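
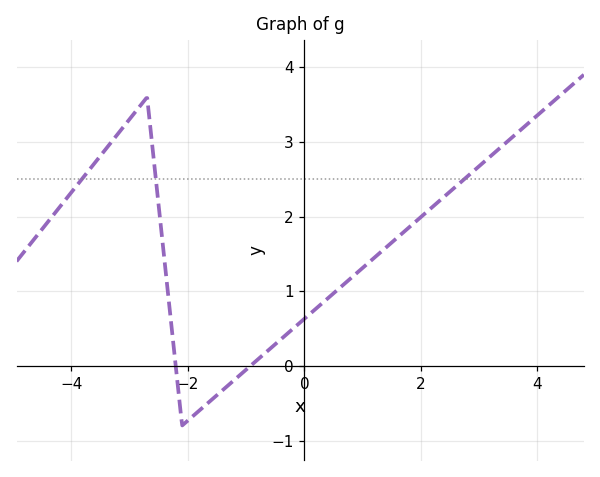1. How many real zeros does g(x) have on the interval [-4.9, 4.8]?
2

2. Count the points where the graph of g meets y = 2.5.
3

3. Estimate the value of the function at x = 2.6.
2.4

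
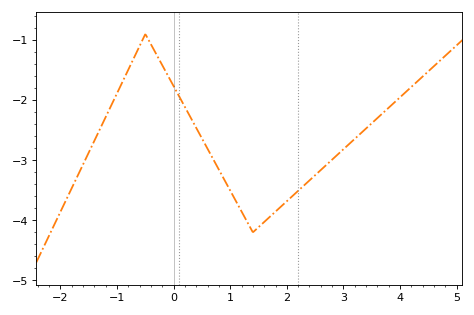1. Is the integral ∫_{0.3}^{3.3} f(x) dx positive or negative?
negative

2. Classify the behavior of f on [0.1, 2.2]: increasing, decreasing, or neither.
neither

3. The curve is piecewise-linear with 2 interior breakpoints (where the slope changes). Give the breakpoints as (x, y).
(-0.5, -0.9); (1.4, -4.2)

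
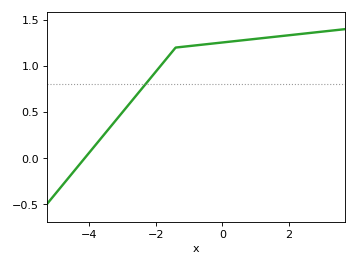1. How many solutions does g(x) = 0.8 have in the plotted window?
1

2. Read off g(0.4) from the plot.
1.25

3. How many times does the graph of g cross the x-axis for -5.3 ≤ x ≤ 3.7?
1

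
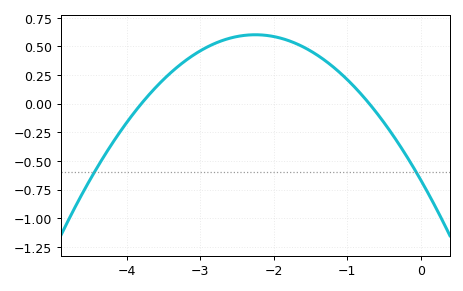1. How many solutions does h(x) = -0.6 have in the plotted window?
2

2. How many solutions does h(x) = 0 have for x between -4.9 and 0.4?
2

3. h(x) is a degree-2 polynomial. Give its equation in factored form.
y = -0.25(x + 3.8)(x + 0.7)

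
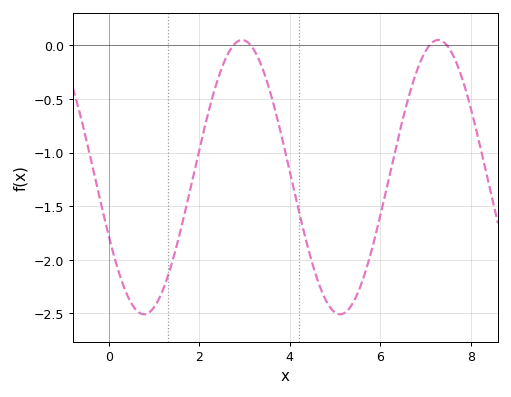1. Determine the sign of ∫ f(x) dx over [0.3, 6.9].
negative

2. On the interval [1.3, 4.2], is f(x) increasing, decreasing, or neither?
neither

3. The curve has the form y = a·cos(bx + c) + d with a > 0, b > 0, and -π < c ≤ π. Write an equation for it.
y = 1.28cos(1.4x + 2) - 1.23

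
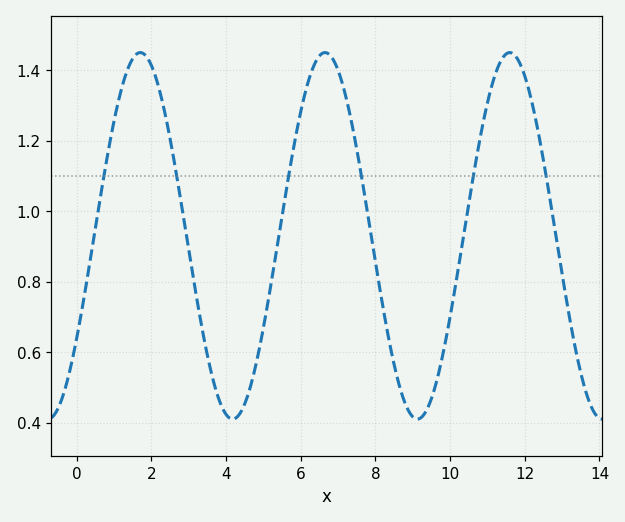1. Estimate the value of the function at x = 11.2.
1.38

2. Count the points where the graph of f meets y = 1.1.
6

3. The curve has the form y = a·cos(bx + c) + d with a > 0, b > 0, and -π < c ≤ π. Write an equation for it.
y = 0.52cos(1.3x - 2.2) + 0.93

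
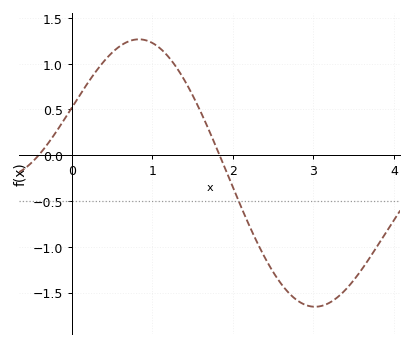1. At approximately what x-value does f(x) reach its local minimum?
3.02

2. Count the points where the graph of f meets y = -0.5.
1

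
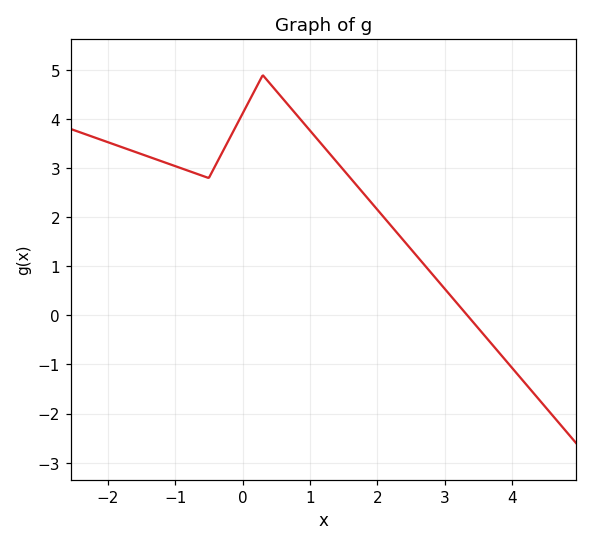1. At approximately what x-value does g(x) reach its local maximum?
0.3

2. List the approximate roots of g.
3.3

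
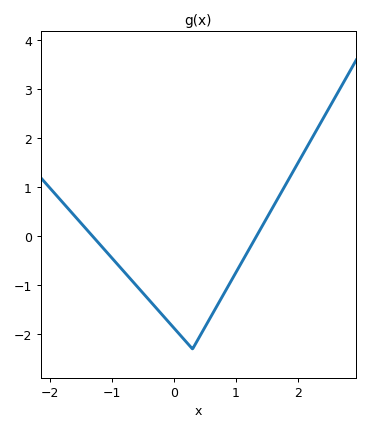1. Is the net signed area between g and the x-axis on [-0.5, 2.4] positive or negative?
negative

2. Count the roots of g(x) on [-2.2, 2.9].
2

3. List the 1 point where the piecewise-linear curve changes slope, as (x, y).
(0.3, -2.3)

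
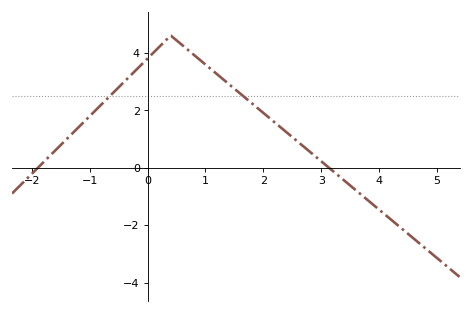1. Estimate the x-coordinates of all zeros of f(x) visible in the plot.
-1.8, 3.2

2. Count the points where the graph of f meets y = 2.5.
2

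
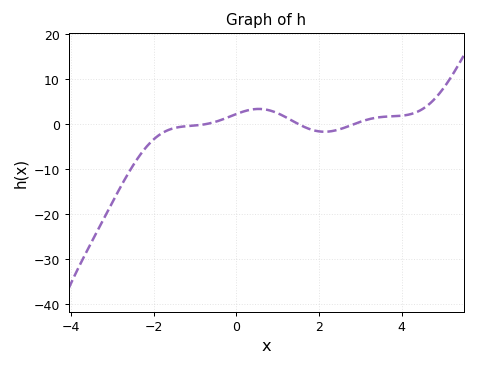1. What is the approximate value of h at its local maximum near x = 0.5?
3.38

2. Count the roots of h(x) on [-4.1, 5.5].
3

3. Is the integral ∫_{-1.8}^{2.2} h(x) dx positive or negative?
positive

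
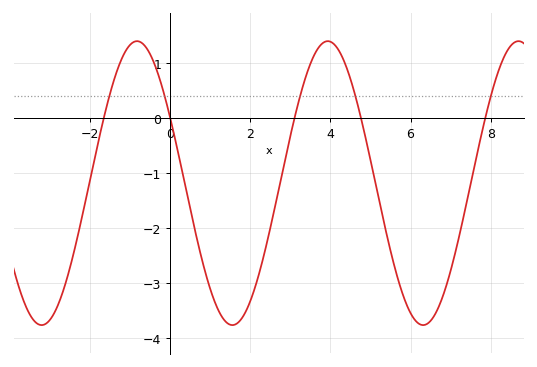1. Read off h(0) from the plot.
0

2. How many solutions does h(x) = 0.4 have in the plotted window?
5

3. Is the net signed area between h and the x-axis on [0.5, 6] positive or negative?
negative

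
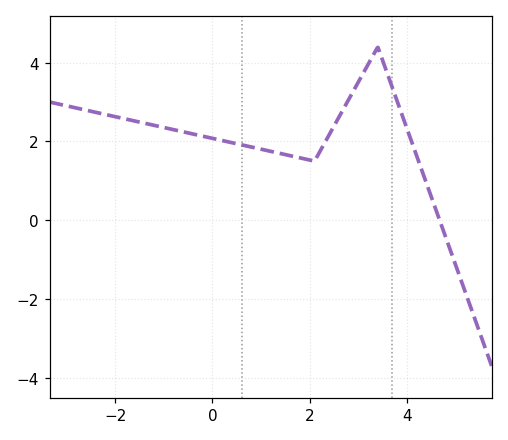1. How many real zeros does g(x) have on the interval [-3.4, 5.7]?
1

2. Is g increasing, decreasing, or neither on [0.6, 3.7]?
neither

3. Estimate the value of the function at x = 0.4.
1.97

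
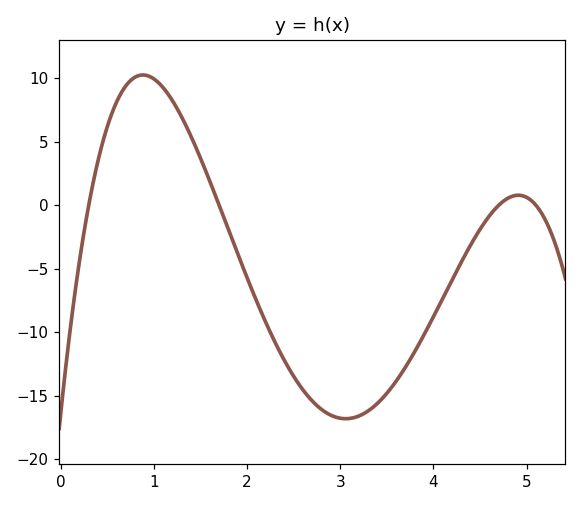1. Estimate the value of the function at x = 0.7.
9.43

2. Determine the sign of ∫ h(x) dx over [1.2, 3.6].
negative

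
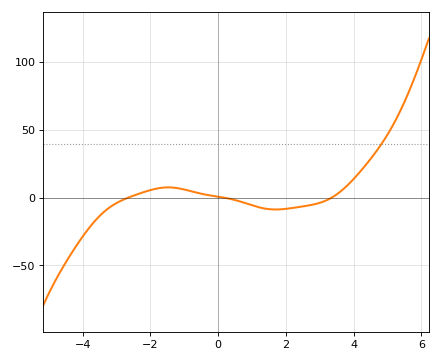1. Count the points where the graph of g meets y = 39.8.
1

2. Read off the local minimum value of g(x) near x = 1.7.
-10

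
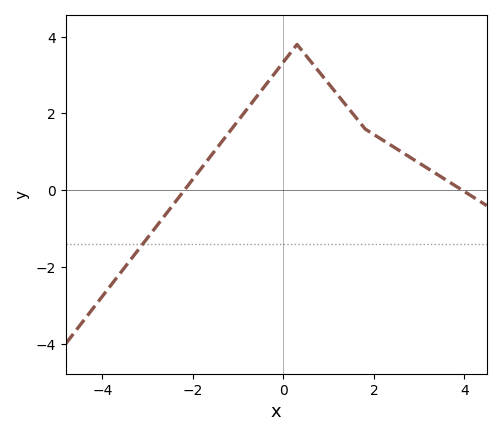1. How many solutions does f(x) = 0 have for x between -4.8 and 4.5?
2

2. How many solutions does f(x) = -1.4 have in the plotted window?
1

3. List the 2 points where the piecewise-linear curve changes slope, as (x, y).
(0.3, 3.8); (1.8, 1.6)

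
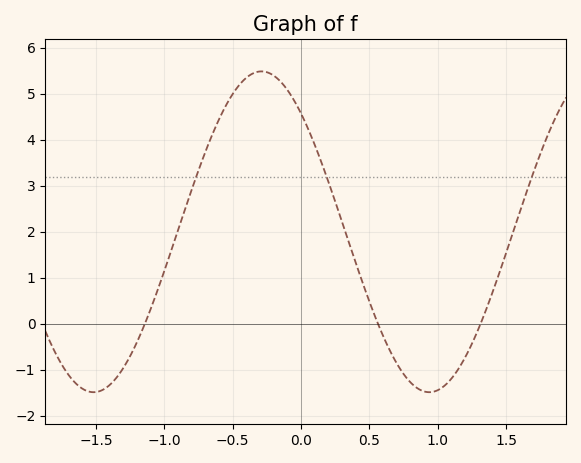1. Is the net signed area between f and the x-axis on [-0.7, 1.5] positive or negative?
positive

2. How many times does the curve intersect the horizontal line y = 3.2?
3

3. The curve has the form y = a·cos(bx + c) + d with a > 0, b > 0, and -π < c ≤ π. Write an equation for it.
y = 3.49cos(2.56x + 0.742) + 2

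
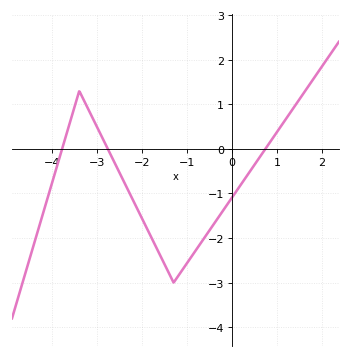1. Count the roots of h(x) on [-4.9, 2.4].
3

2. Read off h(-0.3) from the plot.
-1.53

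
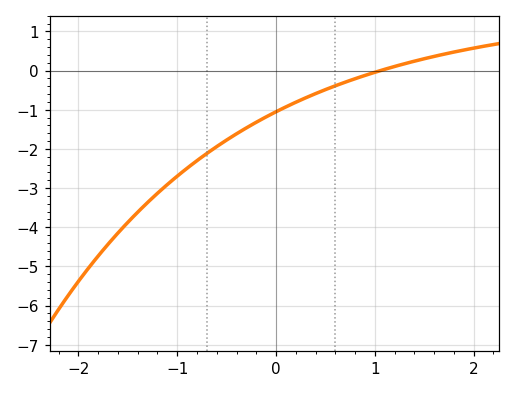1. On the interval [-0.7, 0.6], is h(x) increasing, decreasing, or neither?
increasing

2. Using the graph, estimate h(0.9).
-0.1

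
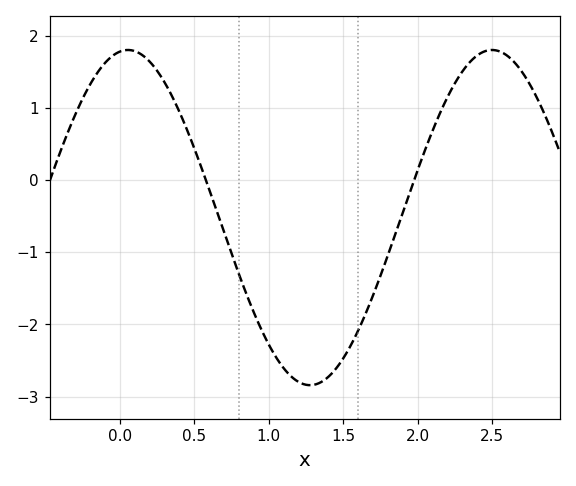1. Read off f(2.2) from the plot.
1.15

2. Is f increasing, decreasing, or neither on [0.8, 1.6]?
neither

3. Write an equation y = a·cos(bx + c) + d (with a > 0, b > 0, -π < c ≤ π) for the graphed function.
y = 2.32cos(2.57x - 0.14) - 0.52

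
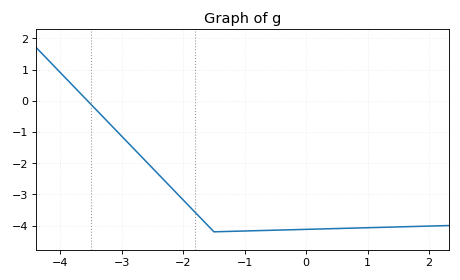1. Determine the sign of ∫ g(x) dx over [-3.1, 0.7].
negative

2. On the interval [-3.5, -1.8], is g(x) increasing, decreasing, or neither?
decreasing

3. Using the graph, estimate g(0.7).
-4.08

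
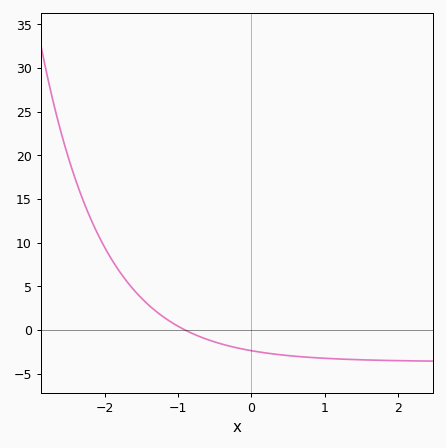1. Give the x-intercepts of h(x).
-0.907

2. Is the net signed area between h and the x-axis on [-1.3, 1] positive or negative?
negative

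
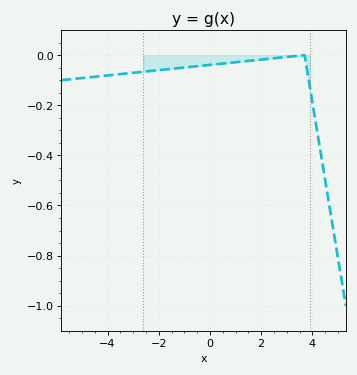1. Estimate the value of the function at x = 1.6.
-0.02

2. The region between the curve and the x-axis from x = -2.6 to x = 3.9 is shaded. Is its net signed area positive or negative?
negative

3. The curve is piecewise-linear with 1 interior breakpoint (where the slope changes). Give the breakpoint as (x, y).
(3.7, 0)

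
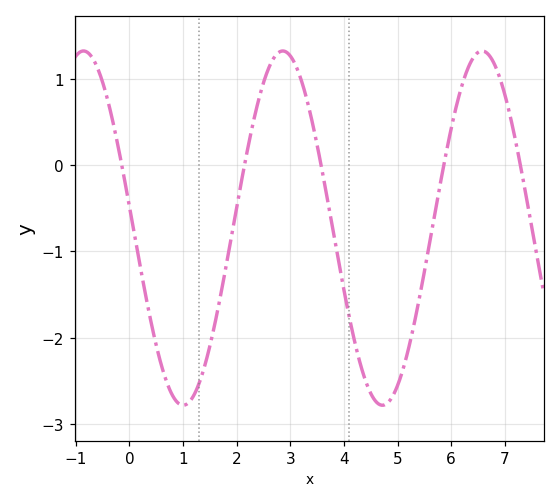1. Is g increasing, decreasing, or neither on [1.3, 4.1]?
neither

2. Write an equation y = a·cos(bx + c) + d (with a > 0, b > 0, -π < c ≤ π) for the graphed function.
y = 2.05cos(1.7x + 1.5) - 0.73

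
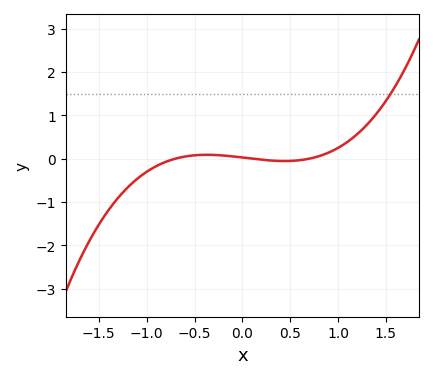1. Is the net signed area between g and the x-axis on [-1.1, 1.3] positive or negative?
positive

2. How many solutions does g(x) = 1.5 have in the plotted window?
1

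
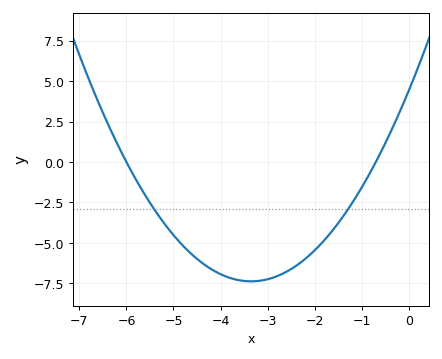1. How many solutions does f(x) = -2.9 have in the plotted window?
2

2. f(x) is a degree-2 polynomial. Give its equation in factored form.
y = 1.05(x + 6)(x + 0.7)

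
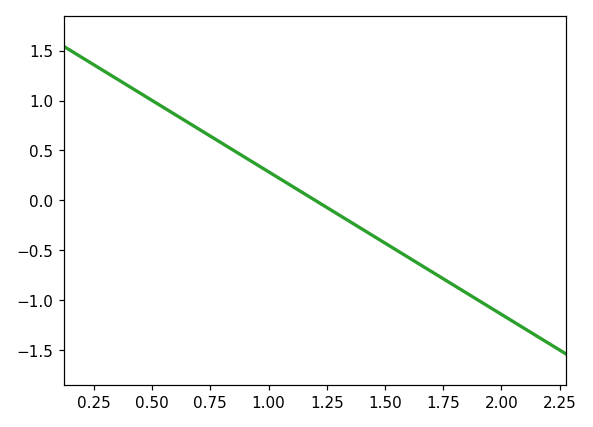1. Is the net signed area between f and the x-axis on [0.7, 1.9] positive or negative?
negative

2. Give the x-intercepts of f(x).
1.2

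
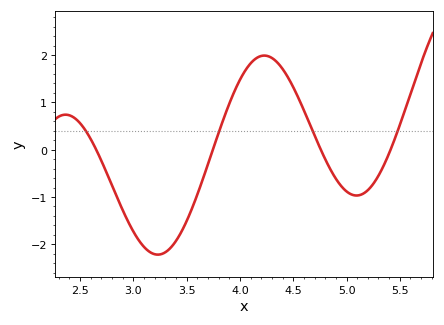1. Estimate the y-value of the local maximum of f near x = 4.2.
1.99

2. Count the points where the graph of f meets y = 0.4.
4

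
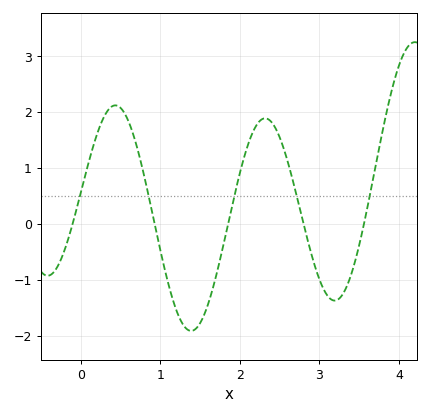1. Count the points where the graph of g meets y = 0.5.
5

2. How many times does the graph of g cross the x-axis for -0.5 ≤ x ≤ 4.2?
5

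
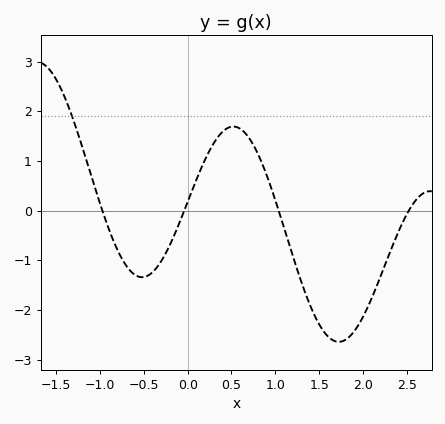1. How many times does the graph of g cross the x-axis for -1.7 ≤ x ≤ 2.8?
4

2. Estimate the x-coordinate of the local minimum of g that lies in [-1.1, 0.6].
-0.521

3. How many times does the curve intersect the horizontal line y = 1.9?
1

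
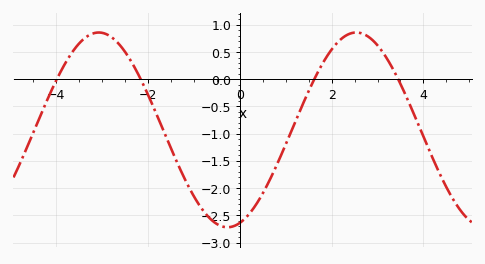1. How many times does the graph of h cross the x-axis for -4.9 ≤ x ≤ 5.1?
4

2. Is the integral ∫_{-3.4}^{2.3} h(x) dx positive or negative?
negative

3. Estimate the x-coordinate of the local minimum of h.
-0.2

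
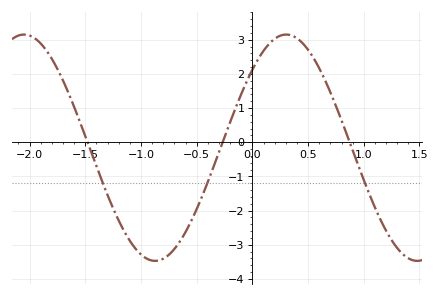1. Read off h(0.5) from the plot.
2.7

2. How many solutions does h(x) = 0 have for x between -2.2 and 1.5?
3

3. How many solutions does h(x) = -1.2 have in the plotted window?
3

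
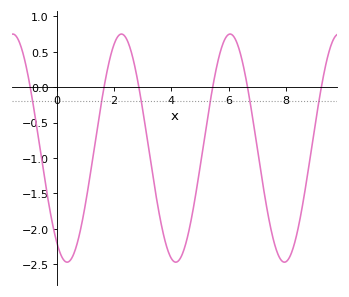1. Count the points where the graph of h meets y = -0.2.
6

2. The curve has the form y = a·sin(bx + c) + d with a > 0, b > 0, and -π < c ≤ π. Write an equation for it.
y = 1.61sin(1.7x - 2.2) - 0.86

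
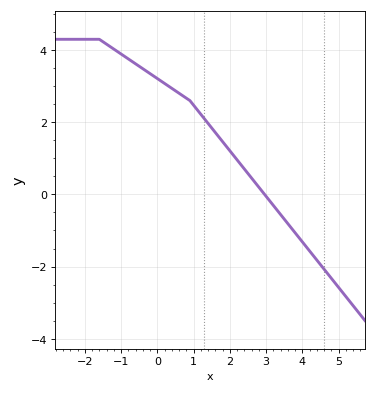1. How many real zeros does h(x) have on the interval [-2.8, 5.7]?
1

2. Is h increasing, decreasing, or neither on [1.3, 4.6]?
decreasing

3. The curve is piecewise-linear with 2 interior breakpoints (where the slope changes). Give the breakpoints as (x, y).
(-1.6, 4.3); (0.9, 2.6)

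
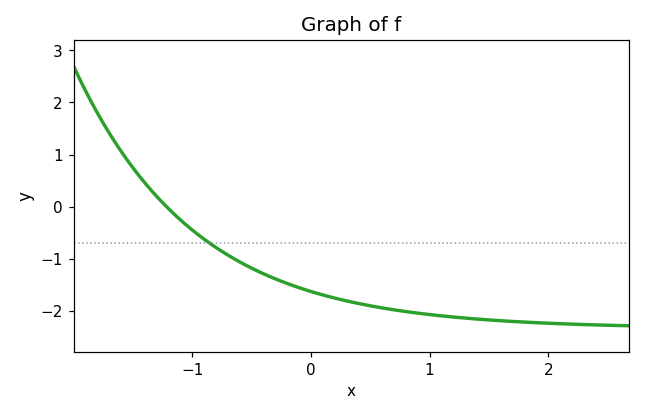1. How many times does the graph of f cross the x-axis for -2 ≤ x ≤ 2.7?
1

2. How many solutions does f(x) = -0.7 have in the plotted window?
1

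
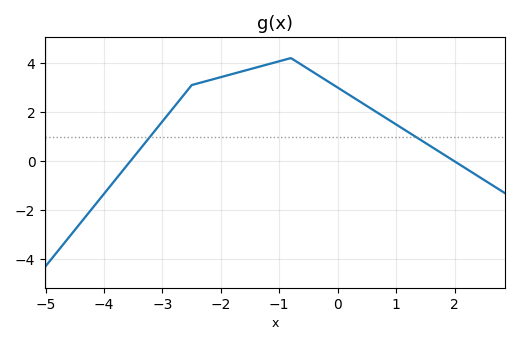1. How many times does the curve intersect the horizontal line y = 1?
2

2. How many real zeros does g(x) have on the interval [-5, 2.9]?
2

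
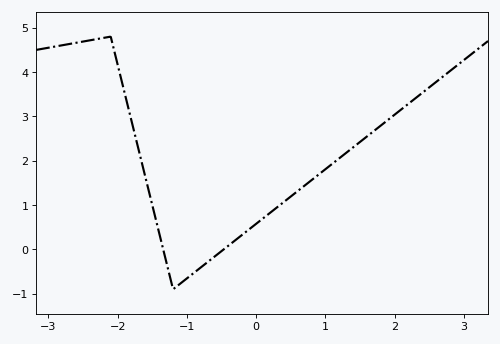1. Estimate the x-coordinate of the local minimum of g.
-1.2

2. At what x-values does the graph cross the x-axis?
-1.3, -0.5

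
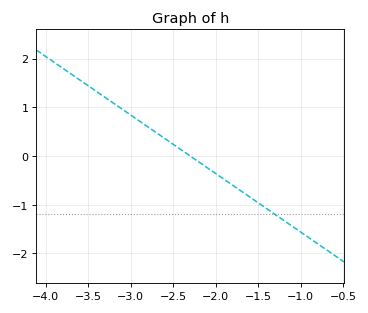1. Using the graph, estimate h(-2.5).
0.24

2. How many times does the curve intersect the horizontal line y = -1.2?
1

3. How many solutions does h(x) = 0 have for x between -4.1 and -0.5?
1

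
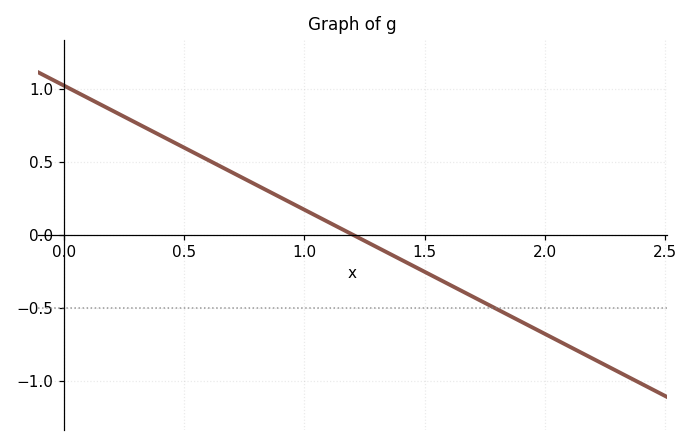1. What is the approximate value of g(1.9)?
-0.6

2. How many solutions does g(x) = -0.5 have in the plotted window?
1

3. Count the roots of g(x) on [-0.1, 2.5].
1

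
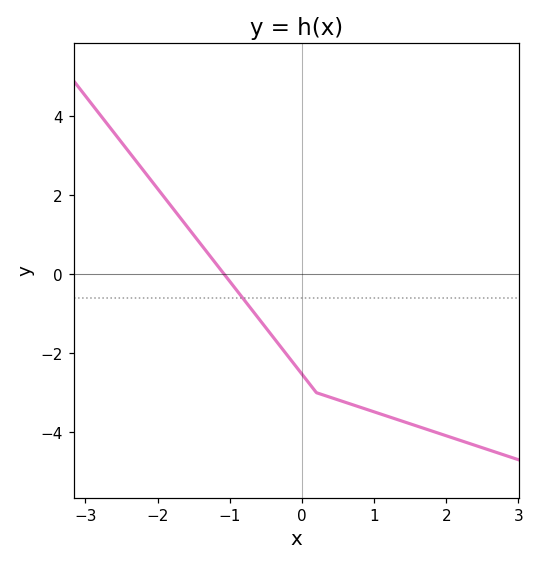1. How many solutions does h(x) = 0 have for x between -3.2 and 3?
1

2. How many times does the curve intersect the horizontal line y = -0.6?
1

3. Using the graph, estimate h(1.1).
-3.55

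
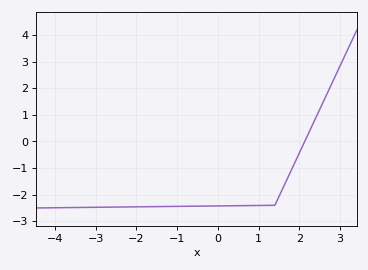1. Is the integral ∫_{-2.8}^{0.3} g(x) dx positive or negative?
negative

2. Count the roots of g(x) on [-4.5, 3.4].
1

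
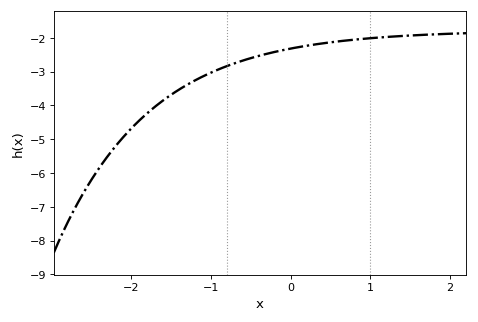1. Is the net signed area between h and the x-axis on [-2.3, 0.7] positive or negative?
negative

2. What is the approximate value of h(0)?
-2.3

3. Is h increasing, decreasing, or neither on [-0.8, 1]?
increasing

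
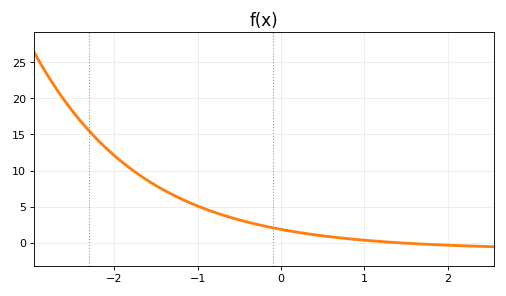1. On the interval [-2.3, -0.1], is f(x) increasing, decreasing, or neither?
decreasing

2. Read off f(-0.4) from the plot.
2.85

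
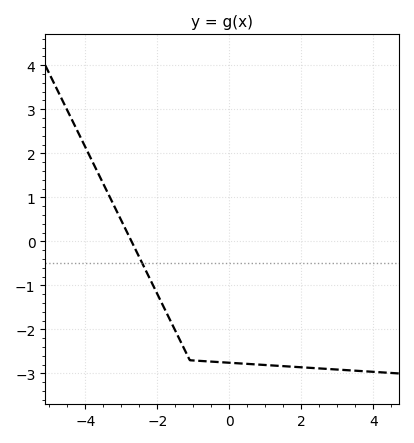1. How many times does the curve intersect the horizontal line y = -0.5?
1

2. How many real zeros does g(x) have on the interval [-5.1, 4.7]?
1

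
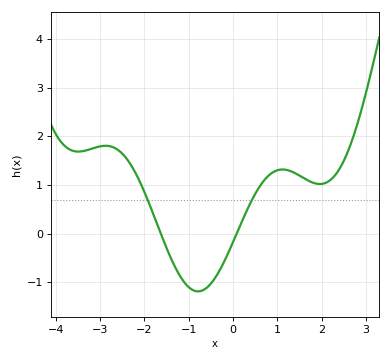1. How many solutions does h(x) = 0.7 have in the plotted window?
2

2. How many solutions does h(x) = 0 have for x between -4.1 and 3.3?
2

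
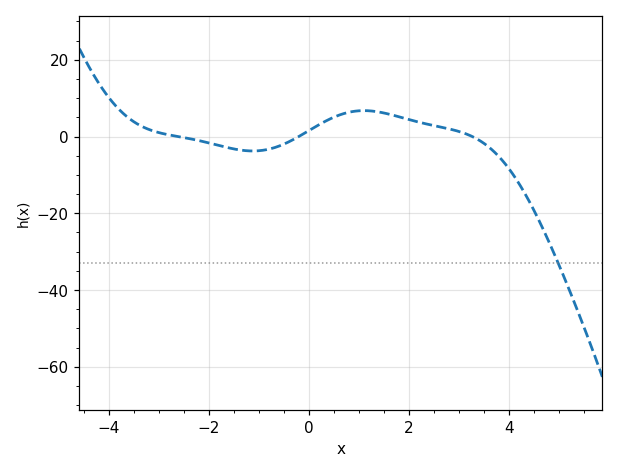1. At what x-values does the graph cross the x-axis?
-2.61, -0.204, 3.27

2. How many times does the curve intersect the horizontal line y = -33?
1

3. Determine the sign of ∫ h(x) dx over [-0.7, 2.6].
positive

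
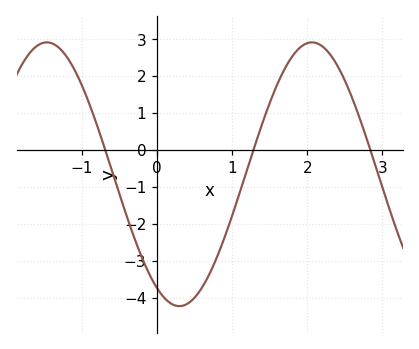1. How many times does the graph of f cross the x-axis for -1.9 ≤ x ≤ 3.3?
3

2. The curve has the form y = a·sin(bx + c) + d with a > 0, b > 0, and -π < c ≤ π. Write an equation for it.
y = 3.57sin(1.78x - 2.1) - 0.66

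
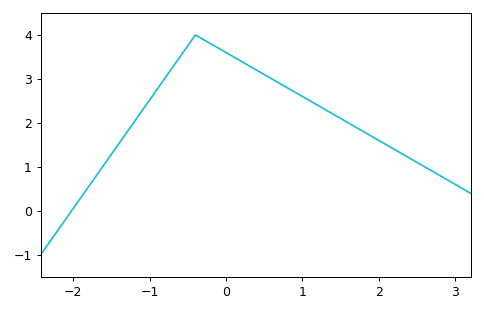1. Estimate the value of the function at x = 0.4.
3.2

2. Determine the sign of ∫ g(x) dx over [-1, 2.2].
positive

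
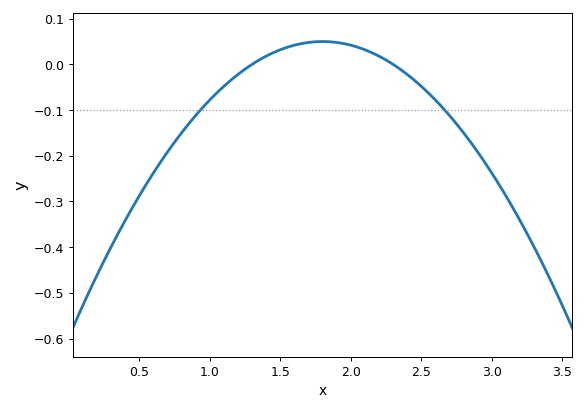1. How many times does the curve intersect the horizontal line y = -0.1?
2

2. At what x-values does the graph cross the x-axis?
1.3, 2.3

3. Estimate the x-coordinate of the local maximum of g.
1.8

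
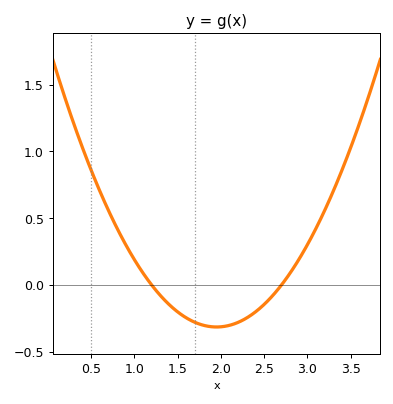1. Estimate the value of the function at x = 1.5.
-0.2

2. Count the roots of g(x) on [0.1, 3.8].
2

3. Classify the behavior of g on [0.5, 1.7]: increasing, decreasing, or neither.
decreasing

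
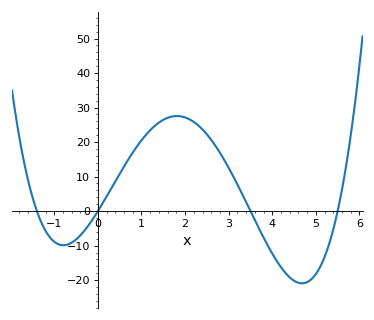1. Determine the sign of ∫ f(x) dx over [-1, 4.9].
positive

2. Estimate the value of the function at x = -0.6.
-9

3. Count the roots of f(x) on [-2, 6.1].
4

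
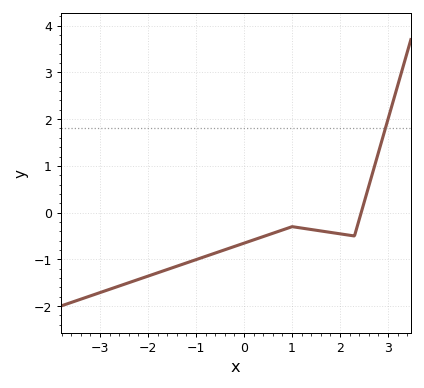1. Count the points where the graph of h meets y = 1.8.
1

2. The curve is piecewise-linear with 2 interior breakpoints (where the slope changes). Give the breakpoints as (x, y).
(1, -0.3); (2.3, -0.5)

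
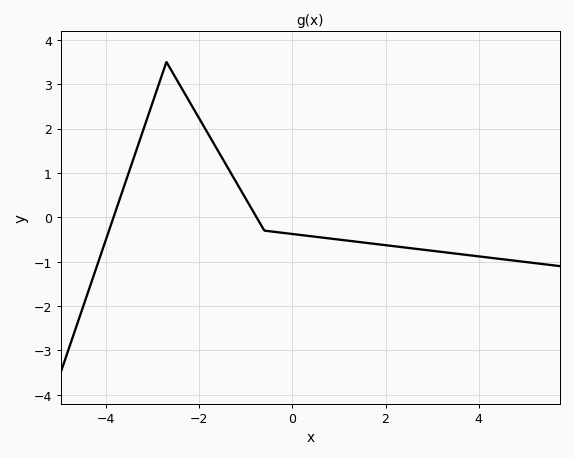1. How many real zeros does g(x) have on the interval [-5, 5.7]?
2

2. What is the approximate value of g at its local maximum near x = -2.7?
3.5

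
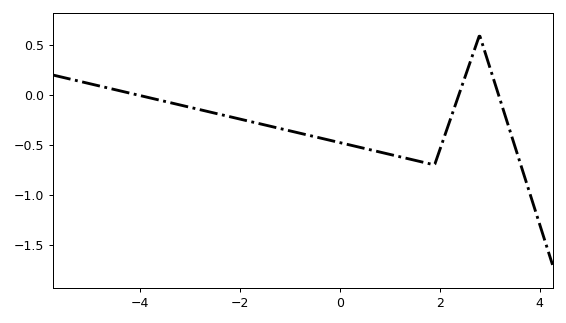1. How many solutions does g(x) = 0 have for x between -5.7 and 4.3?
3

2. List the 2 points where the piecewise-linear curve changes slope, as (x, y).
(1.9, -0.7); (2.8, 0.6)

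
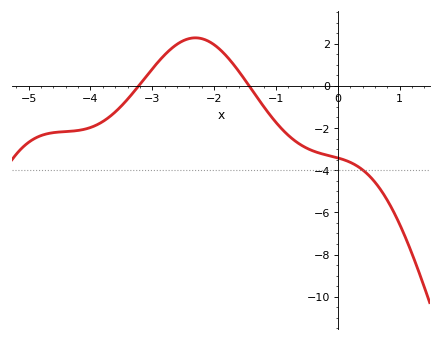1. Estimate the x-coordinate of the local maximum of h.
-2.3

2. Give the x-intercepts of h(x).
-3.22, -1.43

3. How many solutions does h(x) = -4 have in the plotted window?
1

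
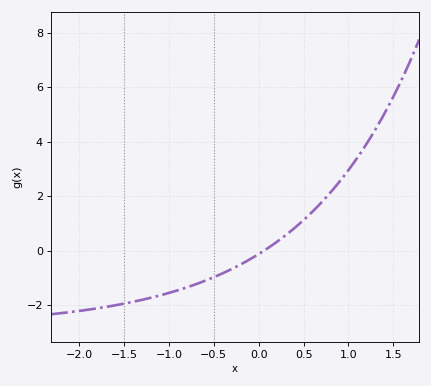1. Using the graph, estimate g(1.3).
4.45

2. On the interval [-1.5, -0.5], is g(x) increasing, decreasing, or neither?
increasing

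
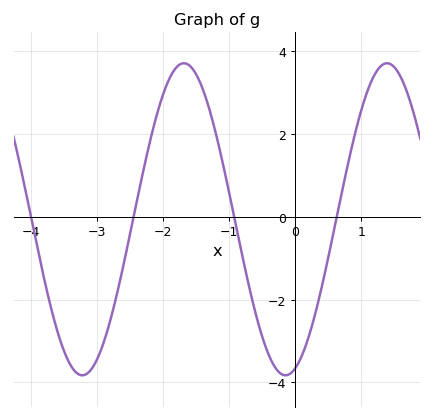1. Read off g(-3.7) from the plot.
-2.2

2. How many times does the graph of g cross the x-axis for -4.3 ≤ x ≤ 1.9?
4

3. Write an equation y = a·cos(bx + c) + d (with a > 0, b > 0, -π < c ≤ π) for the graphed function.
y = 3.77cos(2x - 2.8) - 0.06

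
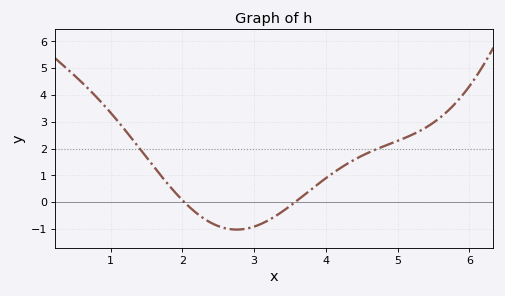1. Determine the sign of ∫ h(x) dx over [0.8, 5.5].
positive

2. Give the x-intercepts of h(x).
2, 3.6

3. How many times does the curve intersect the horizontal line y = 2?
2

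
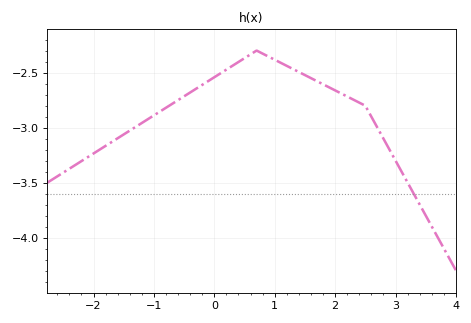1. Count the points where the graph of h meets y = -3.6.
1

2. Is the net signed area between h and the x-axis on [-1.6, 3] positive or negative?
negative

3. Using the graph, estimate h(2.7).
-3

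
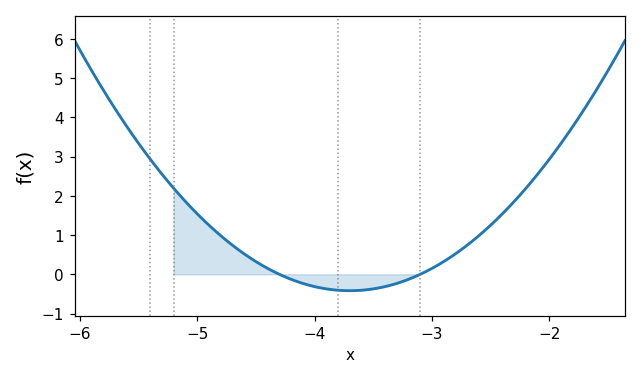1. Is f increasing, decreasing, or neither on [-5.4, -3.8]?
decreasing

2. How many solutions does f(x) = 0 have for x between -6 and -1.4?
2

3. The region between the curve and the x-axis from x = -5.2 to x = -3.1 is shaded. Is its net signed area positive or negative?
positive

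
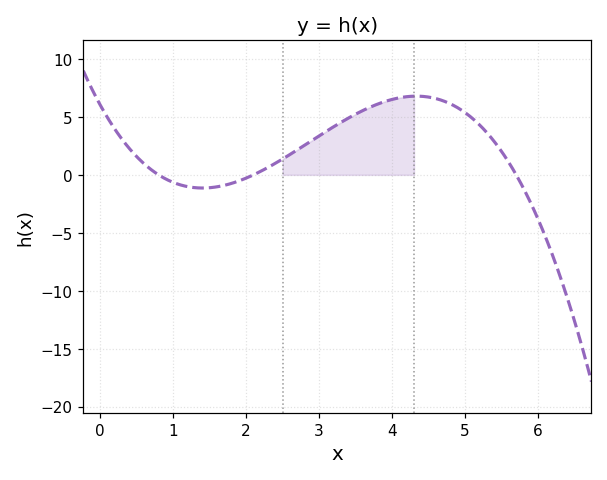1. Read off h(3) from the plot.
3.37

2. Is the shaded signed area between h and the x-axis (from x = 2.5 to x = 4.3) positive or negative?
positive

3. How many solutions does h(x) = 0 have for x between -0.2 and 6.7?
3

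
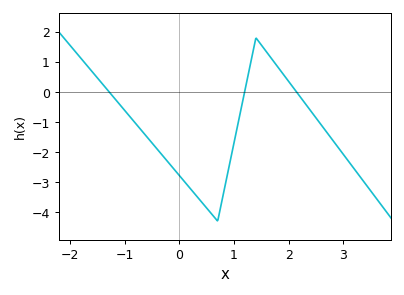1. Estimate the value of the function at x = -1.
-0.624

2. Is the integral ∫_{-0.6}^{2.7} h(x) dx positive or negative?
negative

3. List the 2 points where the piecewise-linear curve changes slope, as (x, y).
(0.7, -4.3); (1.4, 1.8)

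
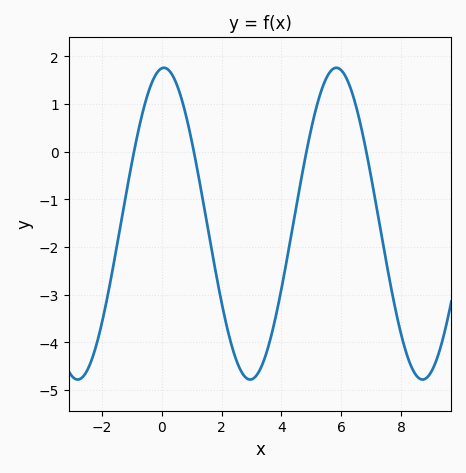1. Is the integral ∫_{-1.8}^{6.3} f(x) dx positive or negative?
negative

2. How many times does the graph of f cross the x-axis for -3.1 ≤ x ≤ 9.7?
4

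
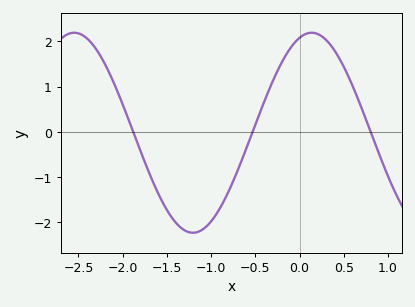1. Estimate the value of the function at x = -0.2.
1.5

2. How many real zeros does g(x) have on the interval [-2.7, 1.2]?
3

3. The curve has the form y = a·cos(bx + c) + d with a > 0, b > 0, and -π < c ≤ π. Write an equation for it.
y = 2.21cos(2.3x - 0.32) - 0.02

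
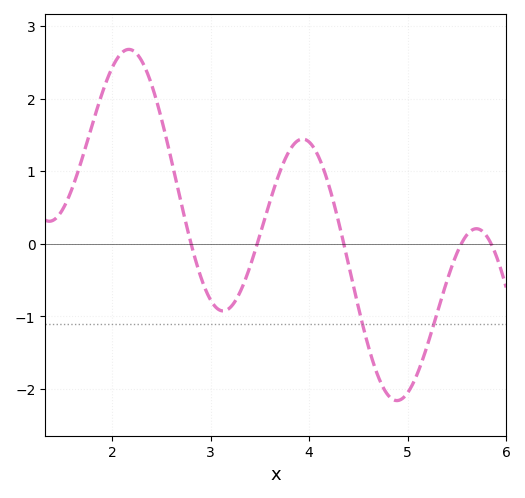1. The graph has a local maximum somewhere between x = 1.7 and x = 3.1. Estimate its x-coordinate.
2.17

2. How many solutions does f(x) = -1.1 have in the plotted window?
2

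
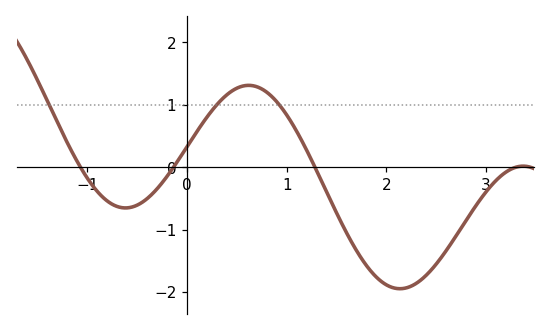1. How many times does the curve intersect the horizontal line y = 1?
3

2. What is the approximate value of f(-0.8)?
-0.544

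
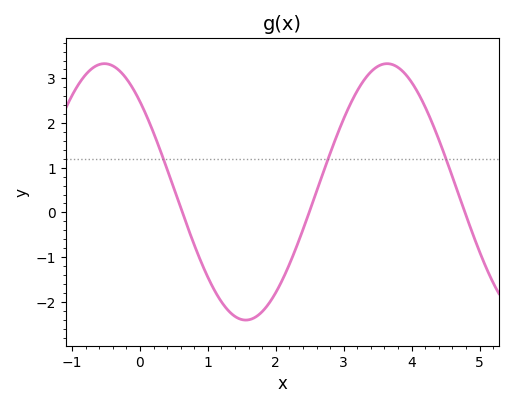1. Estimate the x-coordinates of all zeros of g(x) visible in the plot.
0.6, 2.5, 4.8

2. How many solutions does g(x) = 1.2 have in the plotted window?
3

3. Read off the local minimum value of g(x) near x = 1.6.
-2.4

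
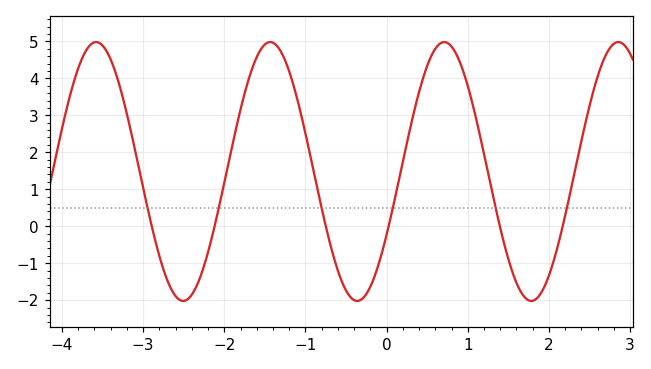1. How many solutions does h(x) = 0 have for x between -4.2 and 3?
6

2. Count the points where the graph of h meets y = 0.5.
6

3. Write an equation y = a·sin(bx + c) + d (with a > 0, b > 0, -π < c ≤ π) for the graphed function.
y = 3.5sin(2.9x - 0.51) + 1.48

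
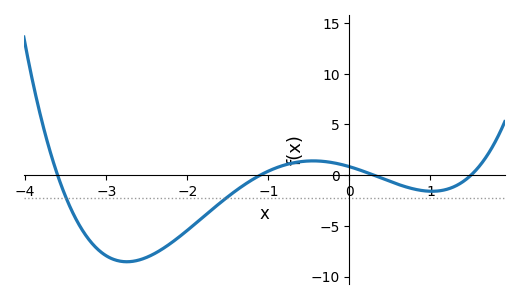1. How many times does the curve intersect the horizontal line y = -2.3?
2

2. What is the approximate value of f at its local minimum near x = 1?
-1.5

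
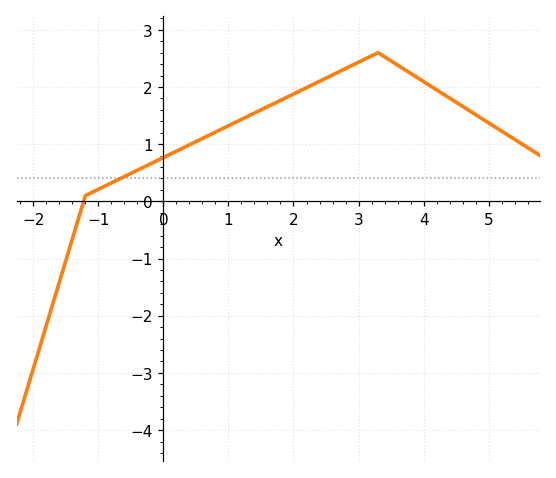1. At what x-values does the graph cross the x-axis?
-1.2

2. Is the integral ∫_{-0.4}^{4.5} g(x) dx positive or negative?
positive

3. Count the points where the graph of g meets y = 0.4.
1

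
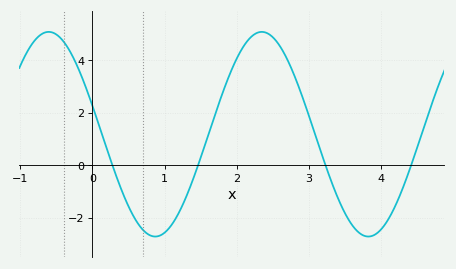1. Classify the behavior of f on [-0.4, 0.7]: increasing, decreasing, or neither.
decreasing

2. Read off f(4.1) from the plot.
-2.04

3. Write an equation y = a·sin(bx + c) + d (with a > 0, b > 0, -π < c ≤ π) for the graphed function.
y = 3.9sin(2.13x + 2.86) + 1.18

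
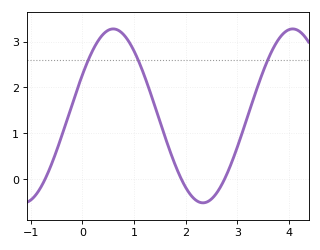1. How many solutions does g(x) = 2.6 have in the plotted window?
3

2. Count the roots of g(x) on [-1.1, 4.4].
3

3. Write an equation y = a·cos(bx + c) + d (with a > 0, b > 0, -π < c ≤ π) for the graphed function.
y = 1.9cos(1.81x - 1.08) + 1.38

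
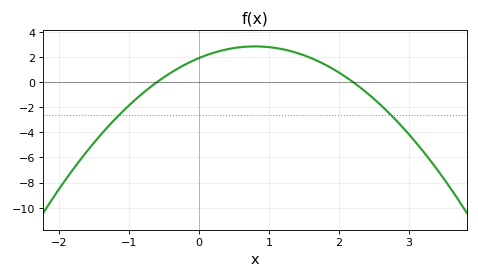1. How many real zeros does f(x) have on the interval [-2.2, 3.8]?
2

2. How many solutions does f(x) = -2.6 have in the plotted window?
2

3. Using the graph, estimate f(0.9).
2.83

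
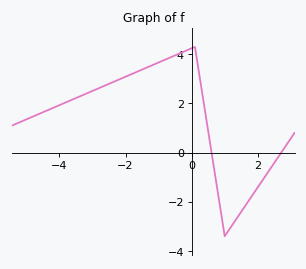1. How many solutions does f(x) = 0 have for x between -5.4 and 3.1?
2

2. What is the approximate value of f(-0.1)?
4.2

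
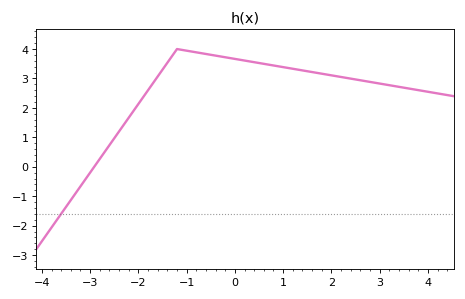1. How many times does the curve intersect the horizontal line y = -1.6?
1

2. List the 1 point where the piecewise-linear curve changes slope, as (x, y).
(-1.2, 4)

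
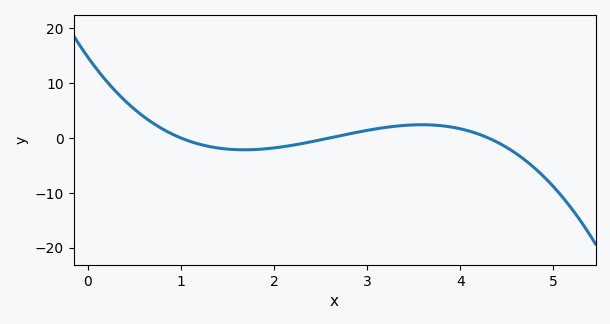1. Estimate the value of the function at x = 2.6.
0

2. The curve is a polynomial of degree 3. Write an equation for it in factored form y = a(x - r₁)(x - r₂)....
y = -1.32(x - 1)(x - 2.6)(x - 4.3)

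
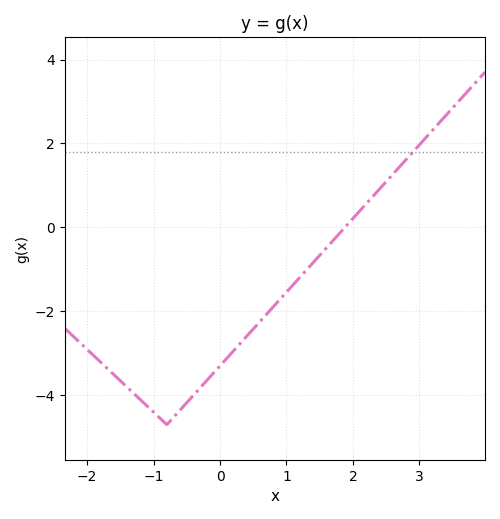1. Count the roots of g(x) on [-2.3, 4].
1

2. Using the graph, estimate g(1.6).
-0.489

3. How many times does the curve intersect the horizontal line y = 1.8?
1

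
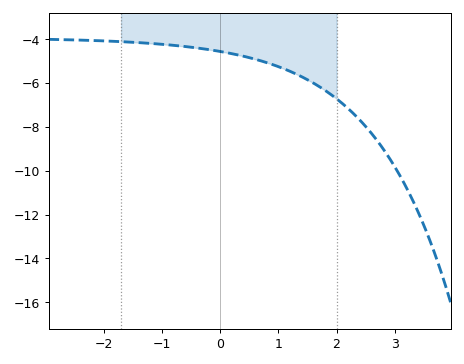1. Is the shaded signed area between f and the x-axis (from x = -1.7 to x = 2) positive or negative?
negative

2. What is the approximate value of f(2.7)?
-8.6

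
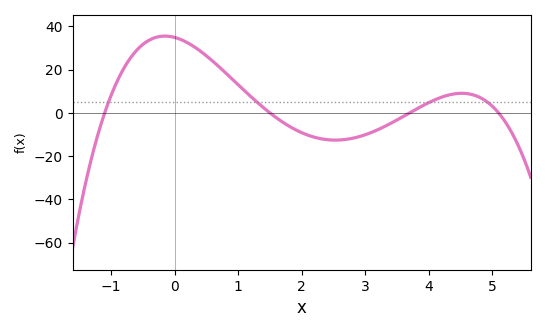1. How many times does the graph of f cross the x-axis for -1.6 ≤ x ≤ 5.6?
4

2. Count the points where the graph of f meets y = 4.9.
4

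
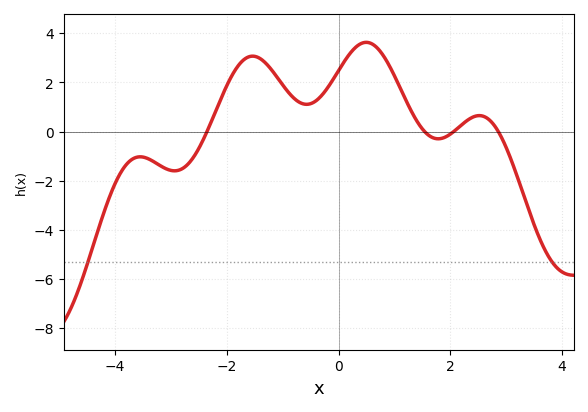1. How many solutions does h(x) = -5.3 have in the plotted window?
2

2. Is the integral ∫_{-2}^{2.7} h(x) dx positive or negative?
positive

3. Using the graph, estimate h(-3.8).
-1.4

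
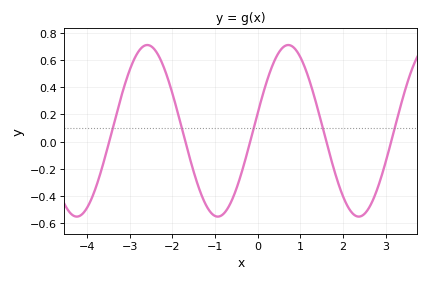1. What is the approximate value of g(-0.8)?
-0.52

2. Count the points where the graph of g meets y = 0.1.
5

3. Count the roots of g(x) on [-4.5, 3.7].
5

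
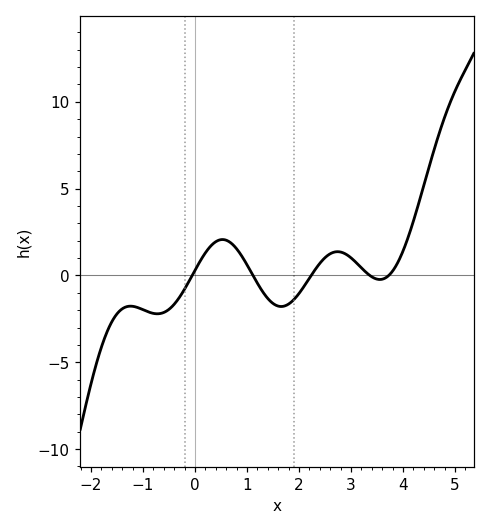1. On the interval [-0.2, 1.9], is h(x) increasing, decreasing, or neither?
neither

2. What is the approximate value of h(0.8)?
1.53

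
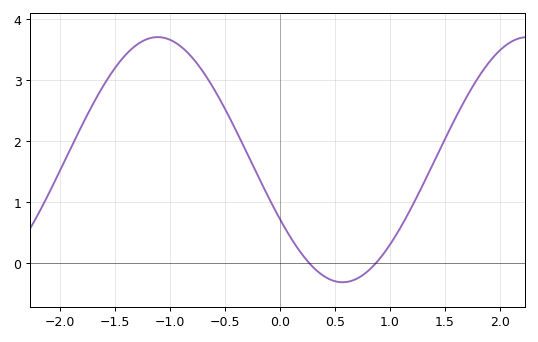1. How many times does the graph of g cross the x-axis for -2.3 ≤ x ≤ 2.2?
2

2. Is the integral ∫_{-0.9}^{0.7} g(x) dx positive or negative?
positive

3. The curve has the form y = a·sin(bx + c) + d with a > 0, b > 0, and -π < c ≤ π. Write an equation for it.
y = 2.01sin(1.9x - 2.6) + 1.69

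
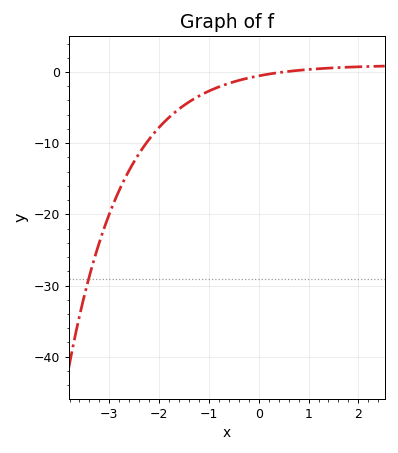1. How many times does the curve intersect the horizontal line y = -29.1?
1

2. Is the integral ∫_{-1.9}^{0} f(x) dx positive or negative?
negative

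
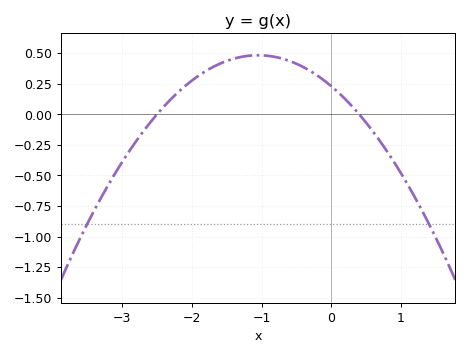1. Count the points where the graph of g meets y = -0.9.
2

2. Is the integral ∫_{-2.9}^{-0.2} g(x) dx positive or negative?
positive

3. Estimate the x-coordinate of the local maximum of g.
-1.05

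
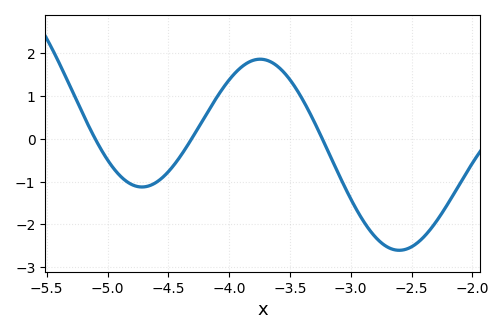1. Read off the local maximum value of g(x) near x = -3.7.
1.87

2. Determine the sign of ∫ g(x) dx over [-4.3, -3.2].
positive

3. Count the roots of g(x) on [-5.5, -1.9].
3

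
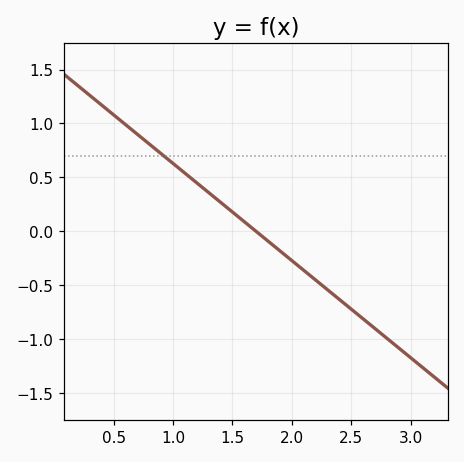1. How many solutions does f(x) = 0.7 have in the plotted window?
1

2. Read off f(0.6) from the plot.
1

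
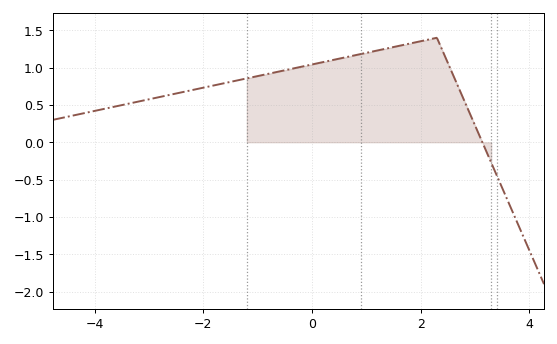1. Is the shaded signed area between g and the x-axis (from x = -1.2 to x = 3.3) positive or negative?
positive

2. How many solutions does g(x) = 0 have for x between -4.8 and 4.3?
1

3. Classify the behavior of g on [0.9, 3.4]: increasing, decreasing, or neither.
neither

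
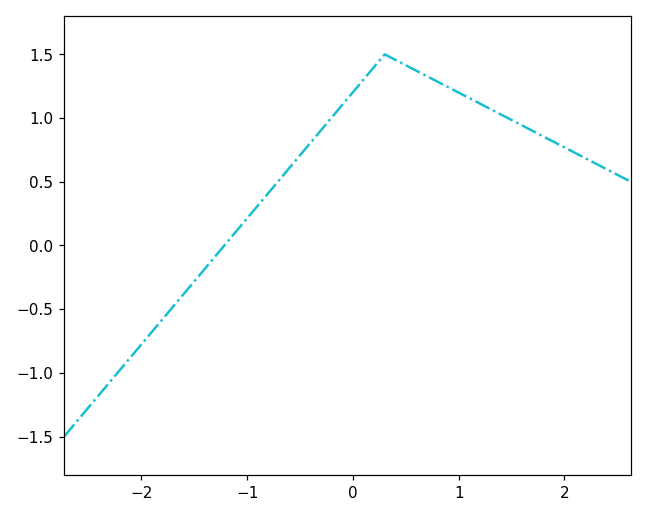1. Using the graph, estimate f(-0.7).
0.5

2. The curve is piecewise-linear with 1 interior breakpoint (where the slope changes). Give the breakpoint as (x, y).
(0.3, 1.5)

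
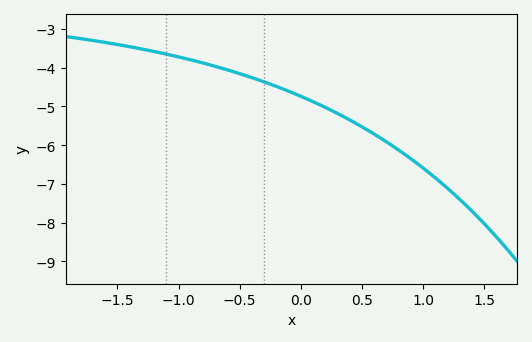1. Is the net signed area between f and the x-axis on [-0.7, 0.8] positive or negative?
negative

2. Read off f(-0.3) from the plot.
-4.4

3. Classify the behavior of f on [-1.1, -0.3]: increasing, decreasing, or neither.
decreasing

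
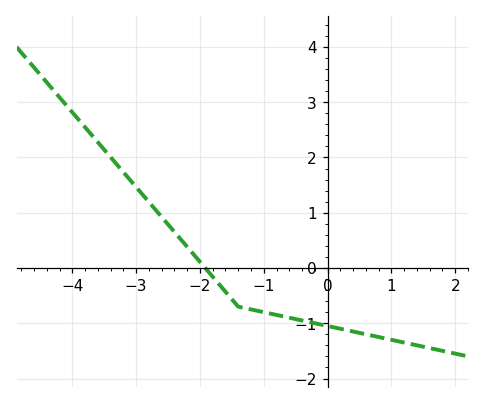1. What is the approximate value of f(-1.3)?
-0.7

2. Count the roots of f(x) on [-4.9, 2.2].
1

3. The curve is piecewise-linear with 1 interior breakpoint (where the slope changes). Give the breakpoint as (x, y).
(-1.4, -0.7)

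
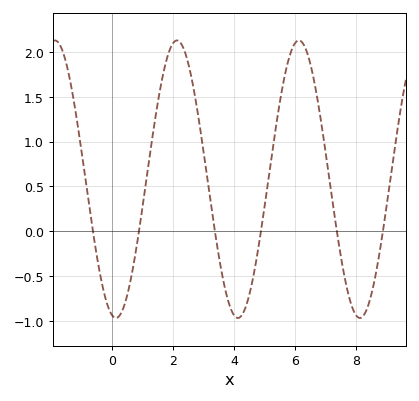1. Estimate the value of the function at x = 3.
0.892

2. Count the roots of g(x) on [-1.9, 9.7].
6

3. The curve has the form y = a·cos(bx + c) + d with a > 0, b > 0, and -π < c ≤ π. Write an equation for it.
y = 1.55cos(1.57x + 2.94) + 0.58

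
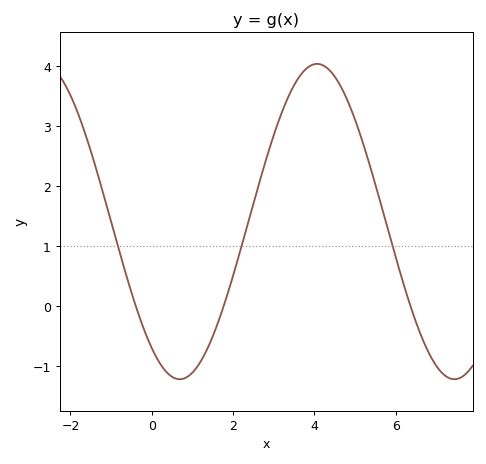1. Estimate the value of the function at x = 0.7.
-1.22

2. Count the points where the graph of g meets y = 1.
3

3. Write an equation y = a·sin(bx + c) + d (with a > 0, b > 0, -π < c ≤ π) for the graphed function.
y = 2.63sin(0.93x - 2.21) + 1.41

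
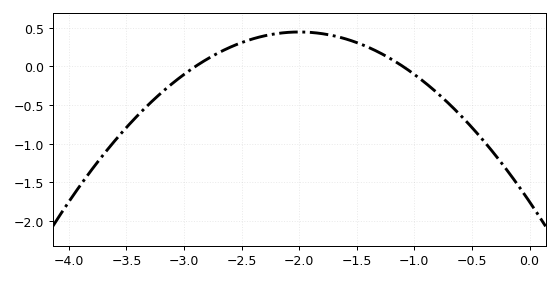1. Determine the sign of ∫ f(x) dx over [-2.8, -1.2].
positive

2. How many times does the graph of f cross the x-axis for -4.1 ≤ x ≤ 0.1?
2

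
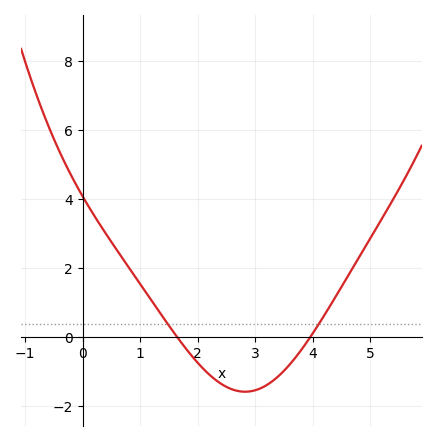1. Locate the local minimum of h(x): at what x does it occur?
2.82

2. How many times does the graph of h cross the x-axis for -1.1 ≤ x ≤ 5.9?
2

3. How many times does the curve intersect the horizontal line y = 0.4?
2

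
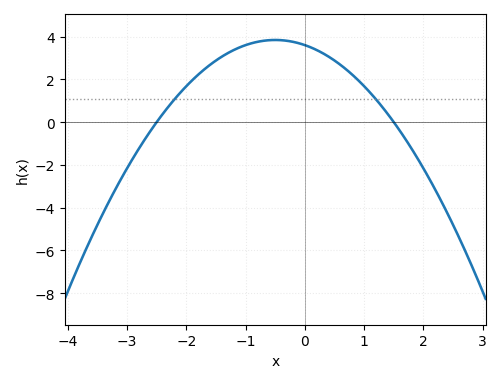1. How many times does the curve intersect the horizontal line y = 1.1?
2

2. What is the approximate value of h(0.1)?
3.49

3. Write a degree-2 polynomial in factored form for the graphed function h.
y = -0.96(x + 2.5)(x - 1.5)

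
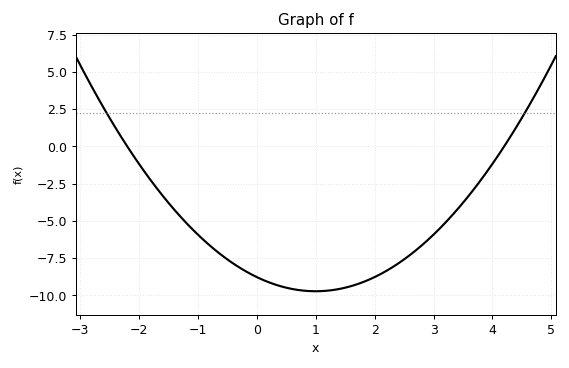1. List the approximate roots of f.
-2.2, 4.2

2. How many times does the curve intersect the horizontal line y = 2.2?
2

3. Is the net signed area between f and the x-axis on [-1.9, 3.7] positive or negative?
negative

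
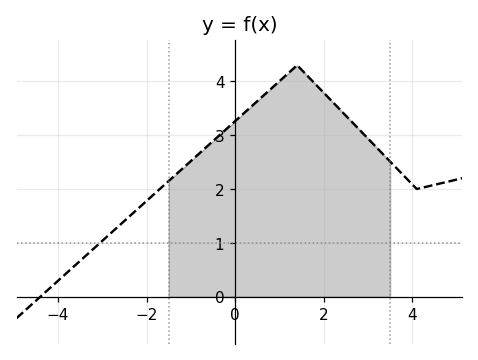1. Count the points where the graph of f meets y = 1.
1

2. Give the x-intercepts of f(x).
-4.4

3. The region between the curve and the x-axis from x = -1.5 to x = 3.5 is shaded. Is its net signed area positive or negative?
positive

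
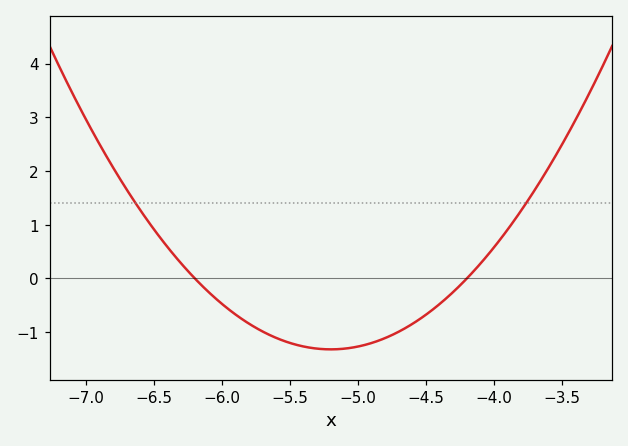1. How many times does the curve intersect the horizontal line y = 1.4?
2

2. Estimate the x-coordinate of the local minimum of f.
-5.2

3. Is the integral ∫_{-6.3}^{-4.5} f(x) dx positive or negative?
negative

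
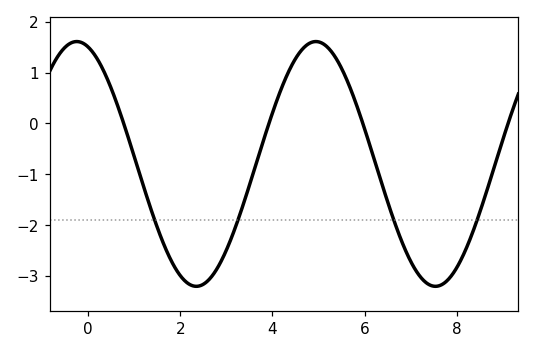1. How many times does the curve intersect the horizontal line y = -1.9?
4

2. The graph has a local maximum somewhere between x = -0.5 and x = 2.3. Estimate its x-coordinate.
-0.251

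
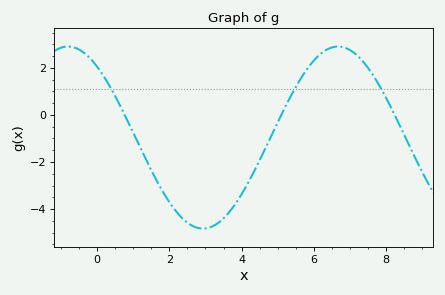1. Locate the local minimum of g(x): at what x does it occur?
2.93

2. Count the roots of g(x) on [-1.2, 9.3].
3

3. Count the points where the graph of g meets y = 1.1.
3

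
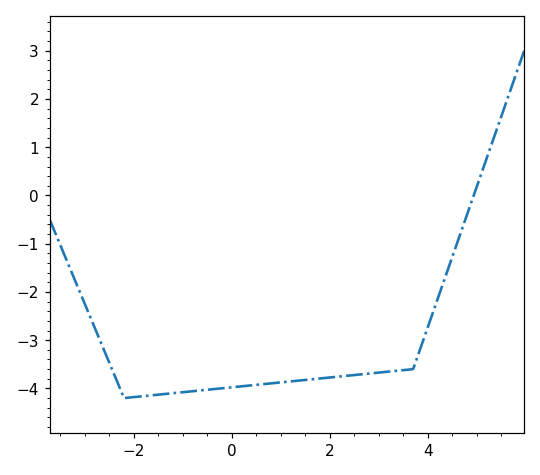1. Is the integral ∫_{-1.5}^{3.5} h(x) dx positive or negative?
negative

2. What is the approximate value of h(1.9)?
-3.78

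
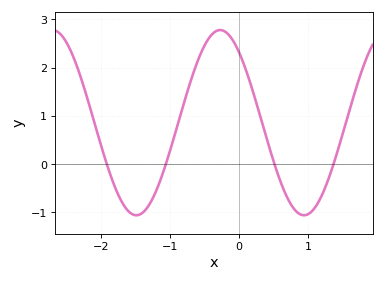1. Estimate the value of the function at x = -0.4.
2.7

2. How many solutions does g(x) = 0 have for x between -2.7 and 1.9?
4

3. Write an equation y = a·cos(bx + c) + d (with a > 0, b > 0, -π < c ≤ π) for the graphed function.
y = 1.92cos(2.6x + 0.71) + 0.86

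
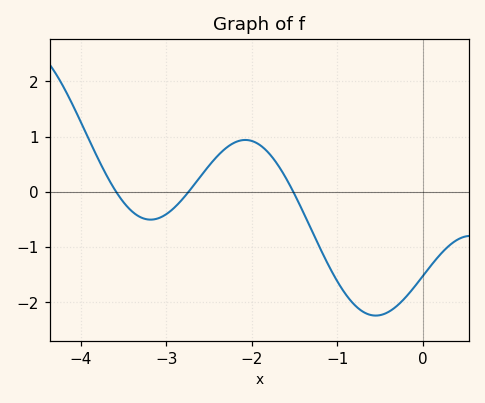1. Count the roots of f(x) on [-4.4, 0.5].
3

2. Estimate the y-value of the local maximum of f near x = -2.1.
0.9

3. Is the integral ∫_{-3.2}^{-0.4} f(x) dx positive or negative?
negative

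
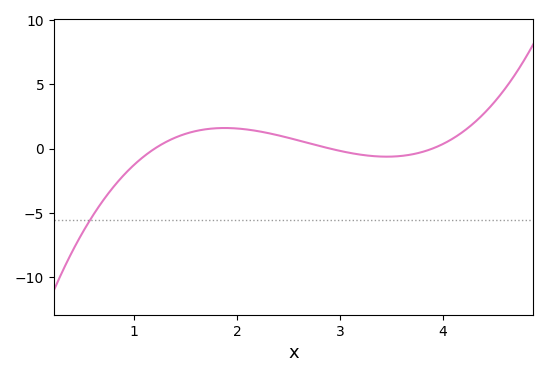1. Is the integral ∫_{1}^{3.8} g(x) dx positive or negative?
positive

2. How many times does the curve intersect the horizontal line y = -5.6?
1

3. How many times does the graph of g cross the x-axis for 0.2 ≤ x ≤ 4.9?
3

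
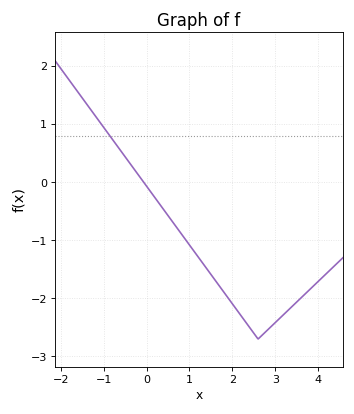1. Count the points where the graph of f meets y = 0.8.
1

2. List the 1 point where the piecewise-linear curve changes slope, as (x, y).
(2.6, -2.7)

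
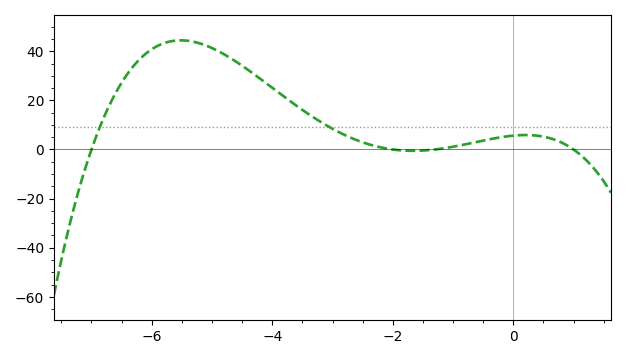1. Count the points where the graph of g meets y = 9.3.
2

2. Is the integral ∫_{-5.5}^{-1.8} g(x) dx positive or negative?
positive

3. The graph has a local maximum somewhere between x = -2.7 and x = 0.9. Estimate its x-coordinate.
0.203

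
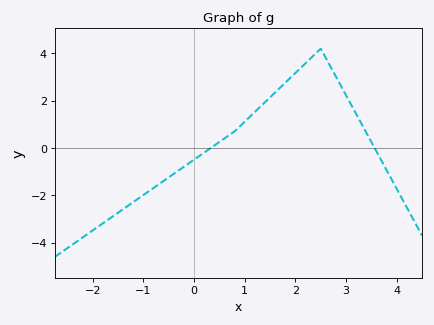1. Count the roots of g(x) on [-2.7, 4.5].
2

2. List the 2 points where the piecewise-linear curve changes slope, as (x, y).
(0.8, 0.7); (2.5, 4.2)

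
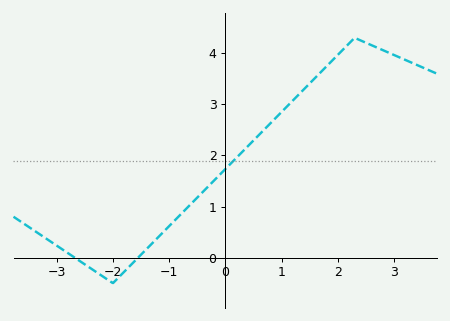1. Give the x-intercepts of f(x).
-2.6, -1.6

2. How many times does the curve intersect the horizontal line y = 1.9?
1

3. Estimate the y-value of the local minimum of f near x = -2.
-0.5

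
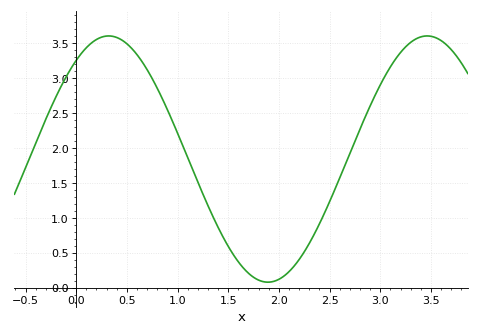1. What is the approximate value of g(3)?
2.9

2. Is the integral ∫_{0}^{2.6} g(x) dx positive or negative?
positive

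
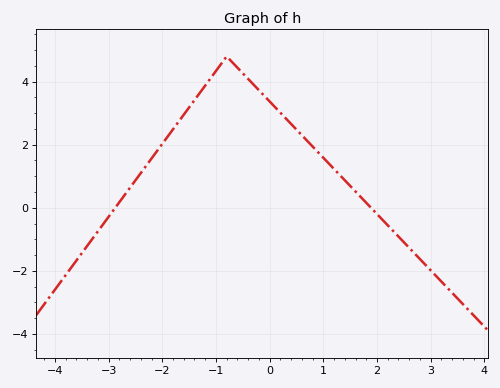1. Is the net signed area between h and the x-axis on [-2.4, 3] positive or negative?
positive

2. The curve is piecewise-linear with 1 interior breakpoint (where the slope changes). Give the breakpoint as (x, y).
(-0.8, 4.8)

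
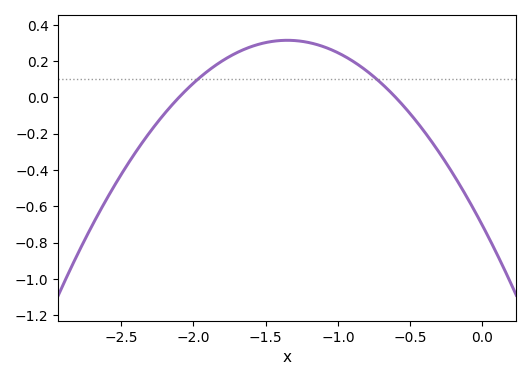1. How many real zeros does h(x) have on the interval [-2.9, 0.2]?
2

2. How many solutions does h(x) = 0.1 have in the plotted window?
2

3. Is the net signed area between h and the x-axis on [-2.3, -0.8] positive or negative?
positive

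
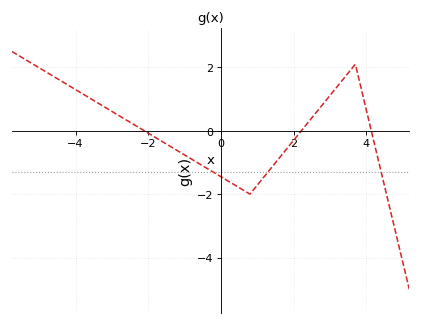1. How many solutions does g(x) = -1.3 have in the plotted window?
3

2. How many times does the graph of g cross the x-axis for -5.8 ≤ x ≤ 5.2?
3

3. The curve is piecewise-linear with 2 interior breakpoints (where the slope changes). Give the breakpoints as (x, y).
(0.8, -2); (3.7, 2.1)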